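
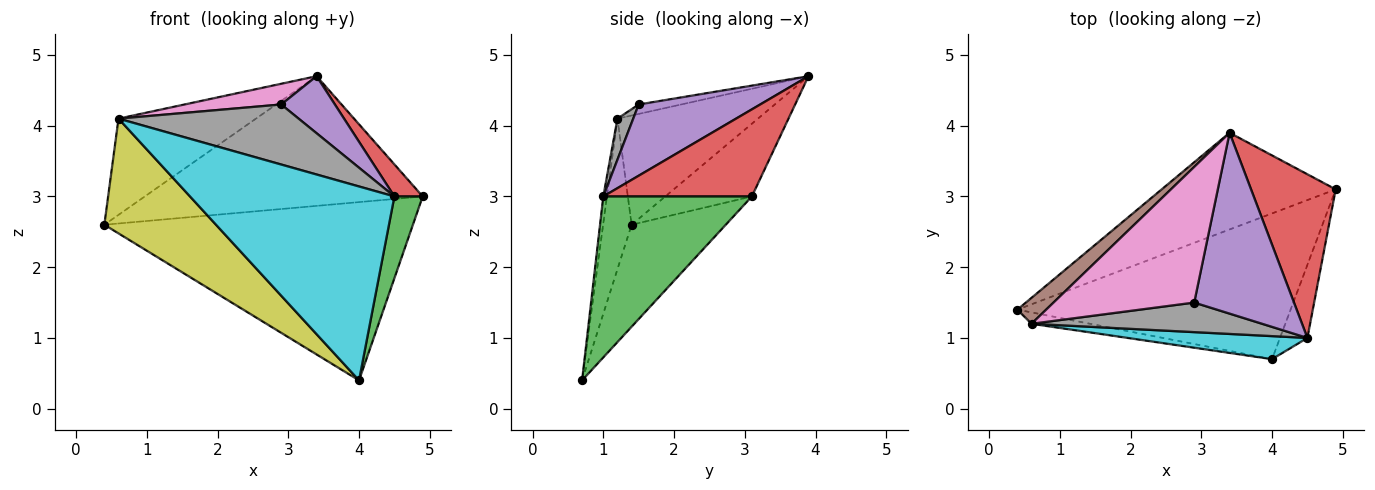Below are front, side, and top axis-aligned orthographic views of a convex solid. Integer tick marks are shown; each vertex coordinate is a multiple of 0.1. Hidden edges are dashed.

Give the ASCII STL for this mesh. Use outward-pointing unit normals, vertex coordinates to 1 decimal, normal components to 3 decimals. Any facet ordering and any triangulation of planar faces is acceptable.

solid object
 facet normal -0.230 0.753 -0.616
  outer loop
   vertex 4.0 0.7 0.4
   vertex 0.4 1.4 2.6
   vertex 4.9 3.1 3.0
  endloop
 endfacet
 facet normal -0.242 0.778 -0.580
  outer loop
   vertex 3.4 3.9 4.7
   vertex 4.9 3.1 3.0
   vertex 0.4 1.4 2.6
  endloop
 endfacet
 facet normal 0.969 -0.185 -0.165
  outer loop
   vertex 4.5 1.0 3.0
   vertex 4.0 0.7 0.4
   vertex 4.9 3.1 3.0
  endloop
 endfacet
 facet normal 0.710 -0.135 0.691
  outer loop
   vertex 4.5 1.0 3.0
   vertex 4.9 3.1 3.0
   vertex 3.4 3.9 4.7
  endloop
 endfacet
 facet normal 0.563 -0.249 0.788
  outer loop
   vertex 4.5 1.0 3.0
   vertex 3.4 3.9 4.7
   vertex 2.9 1.5 4.3
  endloop
 endfacet
 facet normal -0.702 0.687 0.185
  outer loop
   vertex 0.6 1.2 4.1
   vertex 3.4 3.9 4.7
   vertex 0.4 1.4 2.6
  endloop
 endfacet
 facet normal -0.066 -0.151 0.986
  outer loop
   vertex 0.6 1.2 4.1
   vertex 2.9 1.5 4.3
   vertex 3.4 3.9 4.7
  endloop
 endfacet
 facet normal 0.078 -0.894 0.440
  outer loop
   vertex 0.6 1.2 4.1
   vertex 4.5 1.0 3.0
   vertex 2.9 1.5 4.3
  endloop
 endfacet
 facet normal -0.246 -0.965 -0.096
  outer loop
   vertex 0.6 1.2 4.1
   vertex 0.4 1.4 2.6
   vertex 4.0 0.7 0.4
  endloop
 endfacet
 facet normal -0.018 -0.993 0.118
  outer loop
   vertex 0.6 1.2 4.1
   vertex 4.0 0.7 0.4
   vertex 4.5 1.0 3.0
  endloop
 endfacet
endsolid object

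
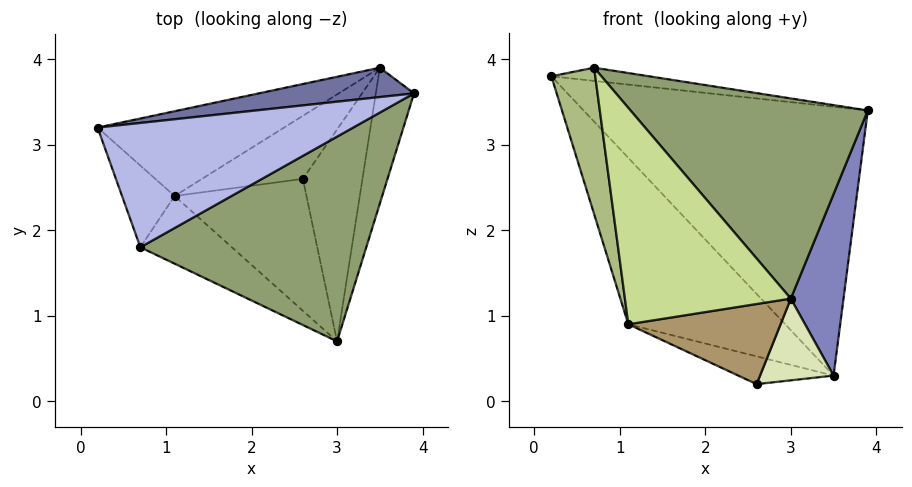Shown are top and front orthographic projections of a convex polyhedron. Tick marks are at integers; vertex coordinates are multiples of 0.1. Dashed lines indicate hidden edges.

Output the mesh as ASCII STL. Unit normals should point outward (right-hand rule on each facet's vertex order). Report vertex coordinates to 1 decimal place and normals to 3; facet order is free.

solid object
 facet normal -0.095 0.990 0.108
  outer loop
   vertex 3.5 3.9 0.3
   vertex 0.2 3.2 3.8
   vertex 3.9 3.6 3.4
  endloop
 endfacet
 facet normal 0.971 -0.192 -0.144
  outer loop
   vertex 3.5 3.9 0.3
   vertex 3.9 3.6 3.4
   vertex 3.0 0.7 1.2
  endloop
 endfacet
 facet normal -0.557 0.740 -0.377
  outer loop
   vertex 1.1 2.4 0.9
   vertex 0.2 3.2 3.8
   vertex 3.5 3.9 0.3
  endloop
 endfacet
 facet normal 0.096 0.105 0.990
  outer loop
   vertex 0.7 1.8 3.9
   vertex 3.9 3.6 3.4
   vertex 0.2 3.2 3.8
  endloop
 endfacet
 facet normal 0.451 -0.624 0.638
  outer loop
   vertex 0.7 1.8 3.9
   vertex 3.0 0.7 1.2
   vertex 3.9 3.6 3.4
  endloop
 endfacet
 facet normal -0.920 -0.342 -0.191
  outer loop
   vertex 0.7 1.8 3.9
   vertex 0.2 3.2 3.8
   vertex 1.1 2.4 0.9
  endloop
 endfacet
 facet normal -0.628 -0.743 -0.232
  outer loop
   vertex 0.7 1.8 3.9
   vertex 1.1 2.4 0.9
   vertex 3.0 0.7 1.2
  endloop
 endfacet
 facet normal 0.529 -0.305 -0.792
  outer loop
   vertex 2.6 2.6 0.2
   vertex 3.5 3.9 0.3
   vertex 3.0 0.7 1.2
  endloop
 endfacet
 facet normal -0.313 -0.493 -0.812
  outer loop
   vertex 2.6 2.6 0.2
   vertex 3.0 0.7 1.2
   vertex 1.1 2.4 0.9
  endloop
 endfacet
 facet normal -0.433 0.363 -0.825
  outer loop
   vertex 2.6 2.6 0.2
   vertex 1.1 2.4 0.9
   vertex 3.5 3.9 0.3
  endloop
 endfacet
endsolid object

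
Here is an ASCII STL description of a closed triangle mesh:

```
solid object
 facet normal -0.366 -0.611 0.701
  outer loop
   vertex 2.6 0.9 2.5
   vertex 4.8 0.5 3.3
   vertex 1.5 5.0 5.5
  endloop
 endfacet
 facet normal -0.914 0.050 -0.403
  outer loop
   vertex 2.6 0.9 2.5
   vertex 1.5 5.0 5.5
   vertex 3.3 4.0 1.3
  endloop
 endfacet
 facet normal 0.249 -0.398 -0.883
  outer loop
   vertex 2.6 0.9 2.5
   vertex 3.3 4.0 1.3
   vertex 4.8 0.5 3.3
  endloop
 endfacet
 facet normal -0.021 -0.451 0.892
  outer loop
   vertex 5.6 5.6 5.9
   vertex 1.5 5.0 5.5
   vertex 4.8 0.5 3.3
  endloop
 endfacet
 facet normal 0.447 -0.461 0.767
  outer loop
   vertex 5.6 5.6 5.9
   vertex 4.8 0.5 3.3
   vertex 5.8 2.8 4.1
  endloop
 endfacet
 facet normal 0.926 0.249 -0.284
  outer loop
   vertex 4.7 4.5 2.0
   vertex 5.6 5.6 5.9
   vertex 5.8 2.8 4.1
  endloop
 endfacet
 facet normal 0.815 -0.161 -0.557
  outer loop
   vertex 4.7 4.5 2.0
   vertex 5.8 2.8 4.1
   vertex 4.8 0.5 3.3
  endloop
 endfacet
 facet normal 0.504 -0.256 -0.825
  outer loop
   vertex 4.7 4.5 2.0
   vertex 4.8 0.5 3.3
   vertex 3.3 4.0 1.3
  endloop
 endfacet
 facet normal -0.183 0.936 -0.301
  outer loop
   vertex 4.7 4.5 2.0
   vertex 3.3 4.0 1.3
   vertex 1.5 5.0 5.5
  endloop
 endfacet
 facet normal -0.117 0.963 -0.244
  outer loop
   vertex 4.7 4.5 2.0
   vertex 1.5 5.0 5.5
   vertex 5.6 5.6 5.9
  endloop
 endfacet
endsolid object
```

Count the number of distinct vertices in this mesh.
7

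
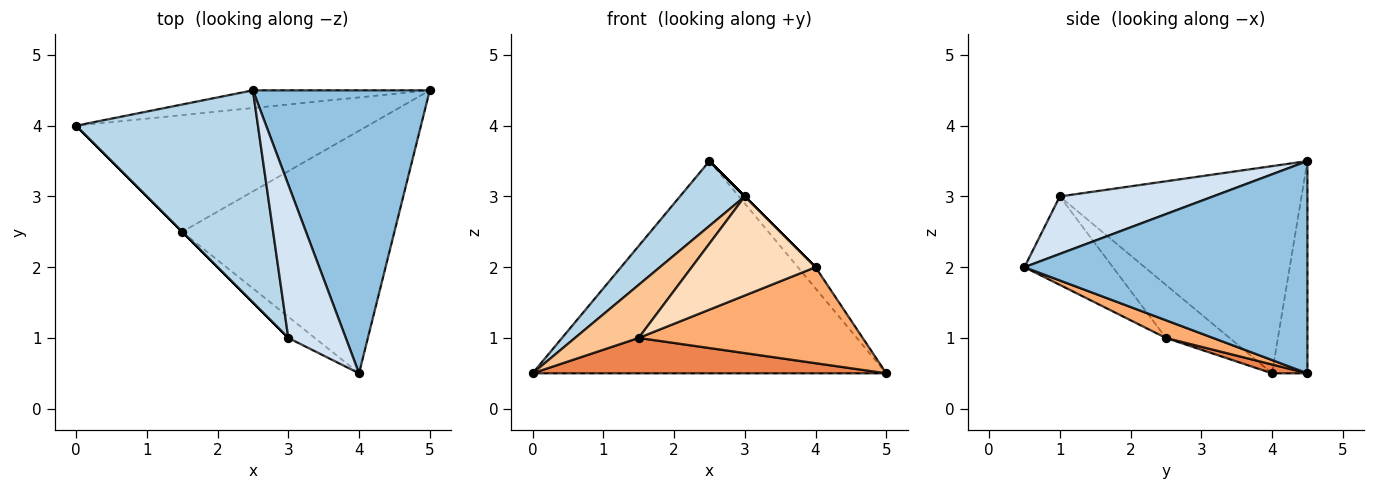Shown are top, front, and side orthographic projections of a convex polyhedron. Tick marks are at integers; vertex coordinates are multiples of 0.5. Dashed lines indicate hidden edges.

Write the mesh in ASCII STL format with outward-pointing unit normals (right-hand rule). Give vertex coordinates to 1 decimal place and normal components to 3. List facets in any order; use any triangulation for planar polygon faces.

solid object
 facet normal -0.099 0.992 -0.083
  outer loop
   vertex 2.5 4.5 3.5
   vertex 5.0 4.5 0.5
   vertex 0.0 4.0 0.5
  endloop
 endfacet
 facet normal 0.767 0.048 0.639
  outer loop
   vertex 2.5 4.5 3.5
   vertex 4.0 0.5 2.0
   vertex 5.0 4.5 0.5
  endloop
 endfacet
 facet normal -0.737 -0.198 0.647
  outer loop
   vertex 3.0 1.0 3.0
   vertex 2.5 4.5 3.5
   vertex 0.0 4.0 0.5
  endloop
 endfacet
 facet normal 0.707 0.000 0.707
  outer loop
   vertex 3.0 1.0 3.0
   vertex 4.0 0.5 2.0
   vertex 2.5 4.5 3.5
  endloop
 endfacet
 facet normal 0.029 -0.290 -0.957
  outer loop
   vertex 1.5 2.5 1.0
   vertex 0.0 4.0 0.5
   vertex 5.0 4.5 0.5
  endloop
 endfacet
 facet normal 0.077 -0.367 -0.927
  outer loop
   vertex 1.5 2.5 1.0
   vertex 5.0 4.5 0.5
   vertex 4.0 0.5 2.0
  endloop
 endfacet
 facet normal -0.707 -0.707 0.000
  outer loop
   vertex 1.5 2.5 1.0
   vertex 3.0 1.0 3.0
   vertex 0.0 4.0 0.5
  endloop
 endfacet
 facet normal -0.573 -0.802 -0.172
  outer loop
   vertex 1.5 2.5 1.0
   vertex 4.0 0.5 2.0
   vertex 3.0 1.0 3.0
  endloop
 endfacet
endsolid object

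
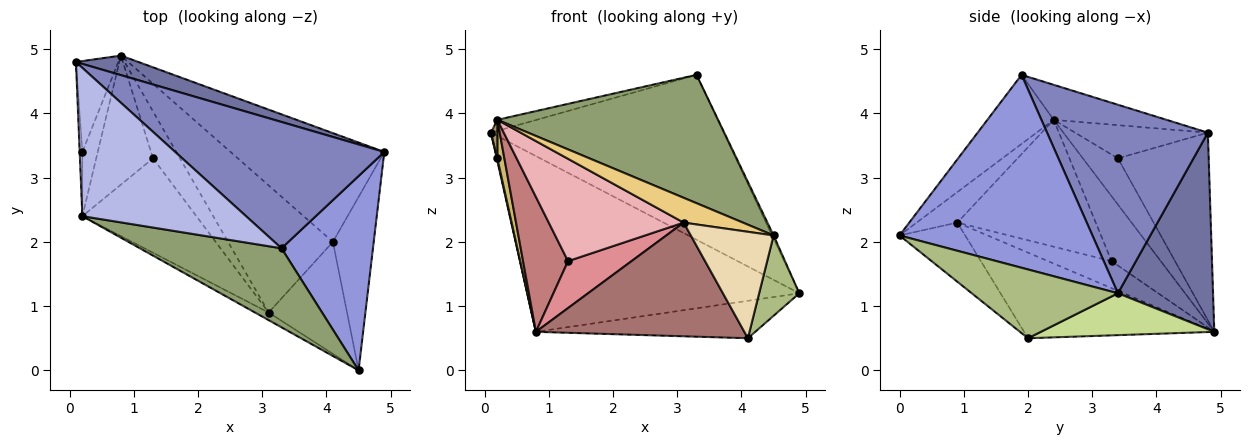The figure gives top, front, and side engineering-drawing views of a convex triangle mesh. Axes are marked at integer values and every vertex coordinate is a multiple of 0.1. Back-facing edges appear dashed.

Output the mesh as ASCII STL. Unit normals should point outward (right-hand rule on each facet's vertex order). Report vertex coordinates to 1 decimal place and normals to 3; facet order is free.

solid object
 facet normal 0.328 0.939 0.104
  outer loop
   vertex 0.8 4.9 0.6
   vertex 0.1 4.8 3.7
   vertex 4.9 3.4 1.2
  endloop
 endfacet
 facet normal 0.481 0.696 0.533
  outer loop
   vertex 3.3 1.9 4.6
   vertex 4.9 3.4 1.2
   vertex 0.1 4.8 3.7
  endloop
 endfacet
 facet normal 0.904 0.007 0.428
  outer loop
   vertex 3.3 1.9 4.6
   vertex 4.5 0.0 2.1
   vertex 4.9 3.4 1.2
  endloop
 endfacet
 facet normal -0.209 0.073 0.975
  outer loop
   vertex 0.2 2.4 3.9
   vertex 3.3 1.9 4.6
   vertex 0.1 4.8 3.7
  endloop
 endfacet
 facet normal -0.248 -0.825 0.508
  outer loop
   vertex 0.2 2.4 3.9
   vertex 4.5 0.0 2.1
   vertex 3.3 1.9 4.6
  endloop
 endfacet
 facet normal 0.837 -0.230 -0.497
  outer loop
   vertex 4.1 2.0 0.5
   vertex 4.9 3.4 1.2
   vertex 4.5 0.0 2.1
  endloop
 endfacet
 facet normal 0.249 0.315 -0.916
  outer loop
   vertex 4.1 2.0 0.5
   vertex 0.8 4.9 0.6
   vertex 4.9 3.4 1.2
  endloop
 endfacet
 facet normal -0.975 -0.007 -0.220
  outer loop
   vertex 0.2 3.4 3.3
   vertex 0.1 4.8 3.7
   vertex 0.8 4.9 0.6
  endloop
 endfacet
 facet normal -0.996 -0.048 -0.080
  outer loop
   vertex 0.2 3.4 3.3
   vertex 0.2 2.4 3.9
   vertex 0.1 4.8 3.7
  endloop
 endfacet
 facet normal -0.932 -0.186 -0.311
  outer loop
   vertex 0.2 3.4 3.3
   vertex 0.8 4.9 0.6
   vertex 0.2 2.4 3.9
  endloop
 endfacet
 facet normal -0.549 -0.799 -0.246
  outer loop
   vertex 3.1 0.9 2.3
   vertex 4.5 0.0 2.1
   vertex 0.2 2.4 3.9
  endloop
 endfacet
 facet normal -0.480 -0.605 -0.636
  outer loop
   vertex 3.1 0.9 2.3
   vertex 4.1 2.0 0.5
   vertex 4.5 0.0 2.1
  endloop
 endfacet
 facet normal -0.520 -0.570 -0.637
  outer loop
   vertex 3.1 0.9 2.3
   vertex 0.8 4.9 0.6
   vertex 4.1 2.0 0.5
  endloop
 endfacet
 facet normal -0.621 -0.567 -0.542
  outer loop
   vertex 1.3 3.3 1.7
   vertex 0.2 2.4 3.9
   vertex 0.8 4.9 0.6
  endloop
 endfacet
 facet normal -0.577 -0.577 -0.577
  outer loop
   vertex 1.3 3.3 1.7
   vertex 0.8 4.9 0.6
   vertex 3.1 0.9 2.3
  endloop
 endfacet
 facet normal -0.602 -0.587 -0.541
  outer loop
   vertex 1.3 3.3 1.7
   vertex 3.1 0.9 2.3
   vertex 0.2 2.4 3.9
  endloop
 endfacet
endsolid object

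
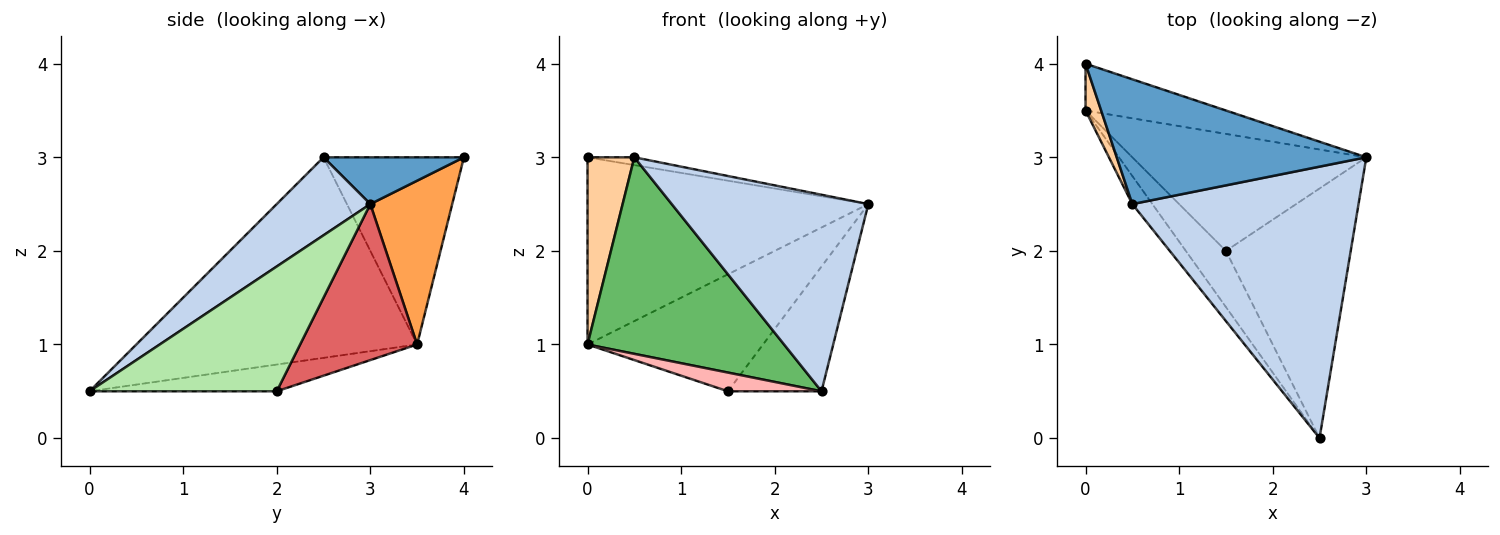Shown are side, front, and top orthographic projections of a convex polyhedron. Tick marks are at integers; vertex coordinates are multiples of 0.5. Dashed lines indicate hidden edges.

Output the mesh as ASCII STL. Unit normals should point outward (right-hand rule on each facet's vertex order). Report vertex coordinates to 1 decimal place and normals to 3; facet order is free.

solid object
 facet normal 0.184 0.061 0.981
  outer loop
   vertex 0.5 2.5 3.0
   vertex 3.0 3.0 2.5
   vertex 0.0 4.0 3.0
  endloop
 endfacet
 facet normal 0.269 -0.565 0.780
  outer loop
   vertex 0.5 2.5 3.0
   vertex 2.5 0.0 0.5
   vertex 3.0 3.0 2.5
  endloop
 endfacet
 facet normal 0.272 0.933 -0.233
  outer loop
   vertex 0.0 3.5 1.0
   vertex 0.0 4.0 3.0
   vertex 3.0 3.0 2.5
  endloop
 endfacet
 facet normal -0.946 -0.315 0.079
  outer loop
   vertex 0.0 3.5 1.0
   vertex 0.5 2.5 3.0
   vertex 0.0 4.0 3.0
  endloop
 endfacet
 facet normal -0.816 -0.572 -0.082
  outer loop
   vertex 0.0 3.5 1.0
   vertex 2.5 0.0 0.5
   vertex 0.5 2.5 3.0
  endloop
 endfacet
 facet normal 0.667 0.333 -0.667
  outer loop
   vertex 1.5 2.0 0.5
   vertex 3.0 3.0 2.5
   vertex 2.5 0.0 0.5
  endloop
 endfacet
 facet normal 0.426 0.640 -0.640
  outer loop
   vertex 1.5 2.0 0.5
   vertex 0.0 3.5 1.0
   vertex 3.0 3.0 2.5
  endloop
 endfacet
 facet normal -0.535 -0.267 -0.802
  outer loop
   vertex 1.5 2.0 0.5
   vertex 2.5 0.0 0.5
   vertex 0.0 3.5 1.0
  endloop
 endfacet
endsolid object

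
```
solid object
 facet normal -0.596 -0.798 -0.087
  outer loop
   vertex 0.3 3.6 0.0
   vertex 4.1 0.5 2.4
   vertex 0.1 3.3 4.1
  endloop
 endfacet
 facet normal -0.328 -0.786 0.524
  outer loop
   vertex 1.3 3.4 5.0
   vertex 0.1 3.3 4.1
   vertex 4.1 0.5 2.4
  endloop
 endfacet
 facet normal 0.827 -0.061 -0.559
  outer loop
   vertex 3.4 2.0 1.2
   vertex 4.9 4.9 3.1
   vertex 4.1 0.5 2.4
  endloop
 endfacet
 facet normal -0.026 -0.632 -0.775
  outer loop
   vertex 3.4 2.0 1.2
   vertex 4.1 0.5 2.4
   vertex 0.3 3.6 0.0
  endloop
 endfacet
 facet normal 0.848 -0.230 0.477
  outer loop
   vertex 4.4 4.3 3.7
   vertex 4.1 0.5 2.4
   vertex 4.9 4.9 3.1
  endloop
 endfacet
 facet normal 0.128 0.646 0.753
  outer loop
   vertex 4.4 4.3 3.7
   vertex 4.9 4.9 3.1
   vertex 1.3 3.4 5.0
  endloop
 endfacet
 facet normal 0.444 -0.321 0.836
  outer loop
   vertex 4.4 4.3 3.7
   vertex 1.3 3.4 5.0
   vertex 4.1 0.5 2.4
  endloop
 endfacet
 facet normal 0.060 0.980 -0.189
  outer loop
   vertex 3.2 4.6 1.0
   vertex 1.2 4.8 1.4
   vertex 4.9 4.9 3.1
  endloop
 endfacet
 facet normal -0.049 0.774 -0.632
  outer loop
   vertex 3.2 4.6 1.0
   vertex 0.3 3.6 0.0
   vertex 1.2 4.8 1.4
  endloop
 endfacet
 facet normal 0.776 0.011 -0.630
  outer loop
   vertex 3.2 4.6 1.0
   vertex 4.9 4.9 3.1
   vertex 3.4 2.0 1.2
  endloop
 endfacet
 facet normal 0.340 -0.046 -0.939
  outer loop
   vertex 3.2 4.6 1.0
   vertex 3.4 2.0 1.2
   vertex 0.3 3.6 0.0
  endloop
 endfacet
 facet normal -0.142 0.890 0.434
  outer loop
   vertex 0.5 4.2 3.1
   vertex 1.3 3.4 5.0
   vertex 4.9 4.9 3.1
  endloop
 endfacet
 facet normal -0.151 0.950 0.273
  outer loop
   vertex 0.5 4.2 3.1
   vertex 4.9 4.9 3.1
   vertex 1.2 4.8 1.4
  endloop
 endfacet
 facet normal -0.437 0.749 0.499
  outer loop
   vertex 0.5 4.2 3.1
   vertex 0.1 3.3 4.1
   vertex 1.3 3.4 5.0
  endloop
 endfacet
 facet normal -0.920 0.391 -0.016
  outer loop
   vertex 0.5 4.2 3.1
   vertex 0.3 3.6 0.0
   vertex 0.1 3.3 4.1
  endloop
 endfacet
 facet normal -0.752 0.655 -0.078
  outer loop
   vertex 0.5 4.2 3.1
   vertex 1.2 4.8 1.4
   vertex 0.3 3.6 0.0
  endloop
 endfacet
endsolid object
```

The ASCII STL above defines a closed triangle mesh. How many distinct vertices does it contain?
10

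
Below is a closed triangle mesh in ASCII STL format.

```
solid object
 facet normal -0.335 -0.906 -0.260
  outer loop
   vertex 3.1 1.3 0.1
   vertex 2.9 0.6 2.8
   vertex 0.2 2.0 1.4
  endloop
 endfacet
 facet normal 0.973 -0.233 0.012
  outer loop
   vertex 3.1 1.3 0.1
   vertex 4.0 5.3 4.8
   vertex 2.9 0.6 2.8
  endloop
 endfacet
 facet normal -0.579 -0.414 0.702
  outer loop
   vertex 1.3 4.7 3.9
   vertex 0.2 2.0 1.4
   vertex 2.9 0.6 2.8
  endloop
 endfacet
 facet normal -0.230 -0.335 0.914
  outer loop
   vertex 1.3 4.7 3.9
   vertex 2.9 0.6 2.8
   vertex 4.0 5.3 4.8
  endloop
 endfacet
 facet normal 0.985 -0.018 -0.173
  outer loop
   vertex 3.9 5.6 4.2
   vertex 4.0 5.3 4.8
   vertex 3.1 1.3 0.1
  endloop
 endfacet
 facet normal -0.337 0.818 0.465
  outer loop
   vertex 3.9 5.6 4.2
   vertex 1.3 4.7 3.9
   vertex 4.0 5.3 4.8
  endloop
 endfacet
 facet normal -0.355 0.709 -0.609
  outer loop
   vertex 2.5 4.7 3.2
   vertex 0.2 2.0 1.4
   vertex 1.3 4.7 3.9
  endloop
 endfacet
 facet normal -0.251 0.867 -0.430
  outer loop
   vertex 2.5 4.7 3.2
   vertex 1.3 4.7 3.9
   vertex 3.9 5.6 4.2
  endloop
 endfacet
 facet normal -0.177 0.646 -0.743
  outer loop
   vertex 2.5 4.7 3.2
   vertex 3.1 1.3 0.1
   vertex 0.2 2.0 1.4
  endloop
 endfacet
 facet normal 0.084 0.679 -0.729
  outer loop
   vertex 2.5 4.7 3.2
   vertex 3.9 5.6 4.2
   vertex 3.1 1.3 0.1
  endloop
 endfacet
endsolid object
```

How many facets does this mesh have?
10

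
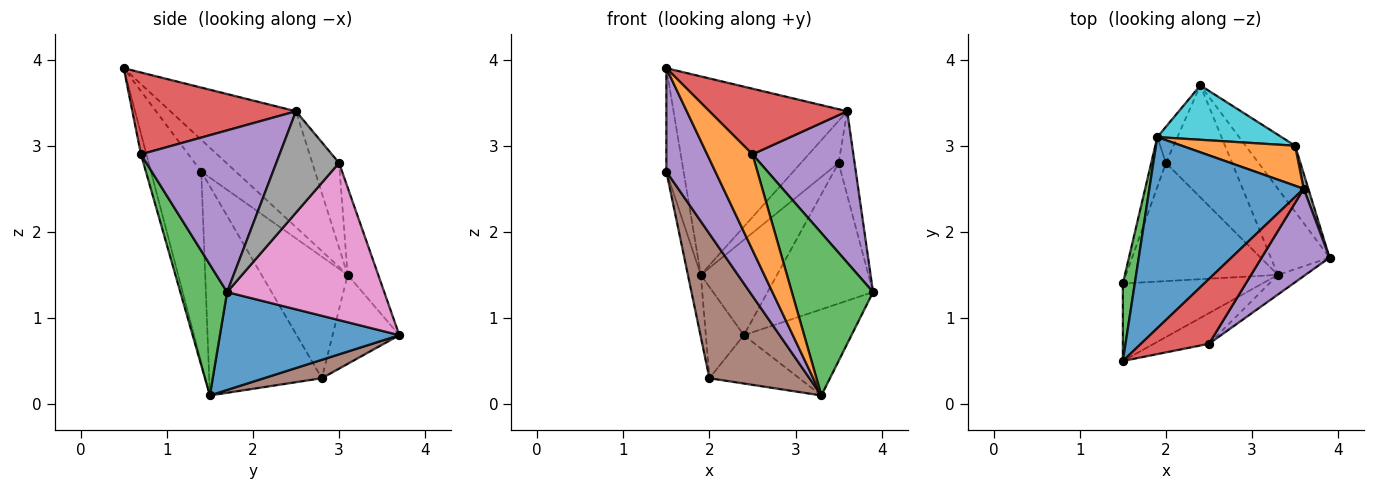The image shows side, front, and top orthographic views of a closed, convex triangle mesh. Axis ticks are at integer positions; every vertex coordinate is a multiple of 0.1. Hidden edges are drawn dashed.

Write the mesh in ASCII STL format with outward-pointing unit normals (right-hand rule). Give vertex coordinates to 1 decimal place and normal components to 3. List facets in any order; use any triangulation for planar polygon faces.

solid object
 facet normal 0.762 0.457 -0.457
  outer loop
   vertex 3.3 1.5 0.1
   vertex 2.4 3.7 0.8
   vertex 3.9 1.7 1.3
  endloop
 endfacet
 facet normal -0.114 -0.946 -0.303
  outer loop
   vertex 2.5 0.7 2.9
   vertex 1.5 0.5 3.9
   vertex 3.3 1.5 0.1
  endloop
 endfacet
 facet normal 0.496 -0.862 -0.104
  outer loop
   vertex 2.5 0.7 2.9
   vertex 3.3 1.5 0.1
   vertex 3.9 1.7 1.3
  endloop
 endfacet
 facet normal 0.645 -0.544 0.537
  outer loop
   vertex 2.5 0.7 2.9
   vertex 3.6 2.5 3.4
   vertex 1.5 0.5 3.9
  endloop
 endfacet
 facet normal 0.766 -0.557 0.322
  outer loop
   vertex 2.5 0.7 2.9
   vertex 3.9 1.7 1.3
   vertex 3.6 2.5 3.4
  endloop
 endfacet
 facet normal 0.247 0.384 -0.889
  outer loop
   vertex 2.0 2.8 0.3
   vertex 2.4 3.7 0.8
   vertex 3.3 1.5 0.1
  endloop
 endfacet
 facet normal 0.803 0.539 -0.253
  outer loop
   vertex 3.5 3.0 2.8
   vertex 3.9 1.7 1.3
   vertex 2.4 3.7 0.8
  endloop
 endfacet
 facet normal 0.968 0.247 0.044
  outer loop
   vertex 3.5 3.0 2.8
   vertex 3.6 2.5 3.4
   vertex 3.9 1.7 1.3
  endloop
 endfacet
 facet normal -0.853 0.486 -0.193
  outer loop
   vertex 1.9 3.1 1.5
   vertex 2.4 3.7 0.8
   vertex 2.0 2.8 0.3
  endloop
 endfacet
 facet normal -0.329 0.820 0.468
  outer loop
   vertex 1.9 3.1 1.5
   vertex 3.5 3.0 2.8
   vertex 2.4 3.7 0.8
  endloop
 endfacet
 facet normal -0.462 0.639 0.615
  outer loop
   vertex 1.9 3.1 1.5
   vertex 1.5 0.5 3.9
   vertex 3.6 2.5 3.4
  endloop
 endfacet
 facet normal -0.458 0.644 0.613
  outer loop
   vertex 1.9 3.1 1.5
   vertex 3.6 2.5 3.4
   vertex 3.5 3.0 2.8
  endloop
 endfacet
 facet normal -0.848 0.424 0.318
  outer loop
   vertex 1.5 1.4 2.7
   vertex 1.5 0.5 3.9
   vertex 1.9 3.1 1.5
  endloop
 endfacet
 facet normal -0.982 0.147 -0.119
  outer loop
   vertex 1.5 1.4 2.7
   vertex 1.9 3.1 1.5
   vertex 2.0 2.8 0.3
  endloop
 endfacet
 facet normal -0.635 -0.618 -0.463
  outer loop
   vertex 1.5 1.4 2.7
   vertex 3.3 1.5 0.1
   vertex 1.5 0.5 3.9
  endloop
 endfacet
 facet normal -0.657 -0.584 -0.477
  outer loop
   vertex 1.5 1.4 2.7
   vertex 2.0 2.8 0.3
   vertex 3.3 1.5 0.1
  endloop
 endfacet
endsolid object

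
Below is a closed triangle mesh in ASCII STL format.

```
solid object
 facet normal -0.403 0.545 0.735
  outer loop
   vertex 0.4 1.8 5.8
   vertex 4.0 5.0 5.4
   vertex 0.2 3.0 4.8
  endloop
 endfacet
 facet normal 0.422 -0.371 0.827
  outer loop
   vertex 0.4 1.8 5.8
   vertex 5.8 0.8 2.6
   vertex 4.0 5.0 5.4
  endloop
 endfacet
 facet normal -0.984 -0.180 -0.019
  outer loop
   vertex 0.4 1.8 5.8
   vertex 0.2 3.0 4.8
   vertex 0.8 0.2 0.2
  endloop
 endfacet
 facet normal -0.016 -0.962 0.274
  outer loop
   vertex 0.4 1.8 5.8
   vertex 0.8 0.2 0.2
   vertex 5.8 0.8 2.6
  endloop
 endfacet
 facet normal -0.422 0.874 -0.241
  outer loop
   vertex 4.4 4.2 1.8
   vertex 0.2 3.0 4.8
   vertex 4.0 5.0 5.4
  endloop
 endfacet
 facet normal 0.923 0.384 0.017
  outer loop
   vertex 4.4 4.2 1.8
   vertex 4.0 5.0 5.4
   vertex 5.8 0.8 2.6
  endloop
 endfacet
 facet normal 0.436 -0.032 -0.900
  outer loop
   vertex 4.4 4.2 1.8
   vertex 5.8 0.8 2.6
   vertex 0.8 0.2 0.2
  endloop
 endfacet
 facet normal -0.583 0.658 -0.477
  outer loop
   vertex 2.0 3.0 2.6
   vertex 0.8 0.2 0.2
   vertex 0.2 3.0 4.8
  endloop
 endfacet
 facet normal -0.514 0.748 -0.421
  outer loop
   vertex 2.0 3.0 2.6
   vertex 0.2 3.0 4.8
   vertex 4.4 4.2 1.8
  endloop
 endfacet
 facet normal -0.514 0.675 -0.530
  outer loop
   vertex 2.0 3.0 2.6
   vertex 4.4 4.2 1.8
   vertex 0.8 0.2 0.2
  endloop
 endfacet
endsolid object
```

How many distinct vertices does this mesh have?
7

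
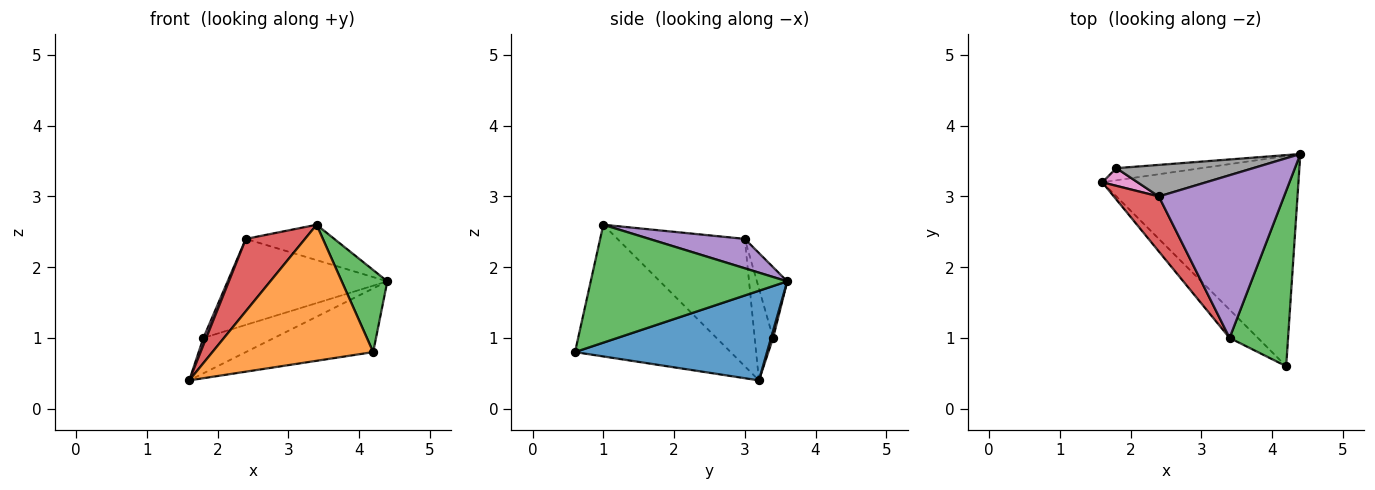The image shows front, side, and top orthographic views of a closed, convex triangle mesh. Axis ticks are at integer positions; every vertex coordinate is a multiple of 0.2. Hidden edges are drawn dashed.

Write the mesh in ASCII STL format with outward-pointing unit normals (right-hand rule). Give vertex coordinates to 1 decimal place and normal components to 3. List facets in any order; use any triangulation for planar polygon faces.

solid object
 facet normal 0.401 0.266 -0.877
  outer loop
   vertex 4.2 0.6 0.8
   vertex 1.6 3.2 0.4
   vertex 4.4 3.6 1.8
  endloop
 endfacet
 facet normal -0.688 -0.711 -0.148
  outer loop
   vertex 3.4 1.0 2.6
   vertex 1.6 3.2 0.4
   vertex 4.2 0.6 0.8
  endloop
 endfacet
 facet normal 0.877 -0.203 0.435
  outer loop
   vertex 3.4 1.0 2.6
   vertex 4.2 0.6 0.8
   vertex 4.4 3.6 1.8
  endloop
 endfacet
 facet normal -0.864 -0.401 0.305
  outer loop
   vertex 2.4 3.0 2.4
   vertex 1.6 3.2 0.4
   vertex 3.4 1.0 2.6
  endloop
 endfacet
 facet normal 0.224 0.207 0.952
  outer loop
   vertex 2.4 3.0 2.4
   vertex 3.4 1.0 2.6
   vertex 4.4 3.6 1.8
  endloop
 endfacet
 facet normal 0.027 0.946 -0.324
  outer loop
   vertex 1.8 3.4 1.0
   vertex 4.4 3.6 1.8
   vertex 1.6 3.2 0.4
  endloop
 endfacet
 facet normal -0.924 -0.142 0.355
  outer loop
   vertex 1.8 3.4 1.0
   vertex 1.6 3.2 0.4
   vertex 2.4 3.0 2.4
  endloop
 endfacet
 facet normal -0.175 0.924 0.339
  outer loop
   vertex 1.8 3.4 1.0
   vertex 2.4 3.0 2.4
   vertex 4.4 3.6 1.8
  endloop
 endfacet
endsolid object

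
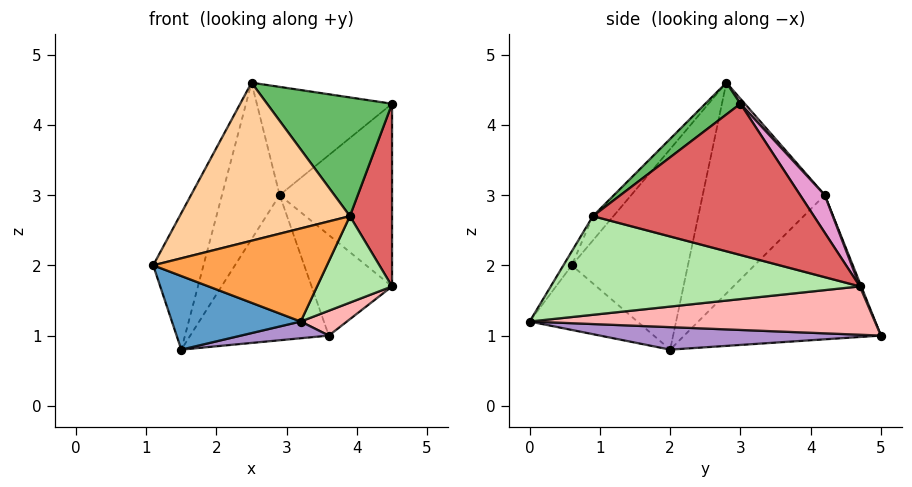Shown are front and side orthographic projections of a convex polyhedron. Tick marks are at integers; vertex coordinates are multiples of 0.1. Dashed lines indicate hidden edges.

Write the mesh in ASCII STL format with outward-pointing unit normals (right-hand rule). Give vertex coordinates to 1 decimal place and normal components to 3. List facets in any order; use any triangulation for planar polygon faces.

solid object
 facet normal -0.430 -0.514 -0.743
  outer loop
   vertex 1.5 2.0 0.8
   vertex 3.2 0.0 1.2
   vertex 1.1 0.6 2.0
  endloop
 endfacet
 facet normal -0.906 0.393 0.156
  outer loop
   vertex 1.5 2.0 0.8
   vertex 1.1 0.6 2.0
   vertex 2.5 2.8 4.6
  endloop
 endfacet
 facet normal -0.041 -0.848 0.528
  outer loop
   vertex 3.9 0.9 2.7
   vertex 1.1 0.6 2.0
   vertex 3.2 0.0 1.2
  endloop
 endfacet
 facet normal -0.089 -0.736 0.671
  outer loop
   vertex 3.9 0.9 2.7
   vertex 2.5 2.8 4.6
   vertex 1.1 0.6 2.0
  endloop
 endfacet
 facet normal 0.176 -0.628 0.758
  outer loop
   vertex 3.9 0.9 2.7
   vertex 4.5 3.0 4.3
   vertex 2.5 2.8 4.6
  endloop
 endfacet
 facet normal 0.928 -0.225 -0.298
  outer loop
   vertex 3.9 0.9 2.7
   vertex 3.2 0.0 1.2
   vertex 4.5 4.7 1.7
  endloop
 endfacet
 facet normal 0.975 -0.186 -0.122
  outer loop
   vertex 3.9 0.9 2.7
   vertex 4.5 4.7 1.7
   vertex 4.5 3.0 4.3
  endloop
 endfacet
 facet normal 0.595 -0.080 -0.800
  outer loop
   vertex 3.6 5.0 1.0
   vertex 4.5 4.7 1.7
   vertex 3.2 0.0 1.2
  endloop
 endfacet
 facet normal 0.169 -0.053 -0.984
  outer loop
   vertex 3.6 5.0 1.0
   vertex 3.2 0.0 1.2
   vertex 1.5 2.0 0.8
  endloop
 endfacet
 facet normal -0.894 0.423 0.146
  outer loop
   vertex 2.9 4.2 3.0
   vertex 1.5 2.0 0.8
   vertex 2.5 2.8 4.6
  endloop
 endfacet
 facet normal -0.816 0.575 -0.056
  outer loop
   vertex 2.9 4.2 3.0
   vertex 3.6 5.0 1.0
   vertex 1.5 2.0 0.8
  endloop
 endfacet
 facet normal 0.016 0.926 0.376
  outer loop
   vertex 2.9 4.2 3.0
   vertex 4.5 4.7 1.7
   vertex 3.6 5.0 1.0
  endloop
 endfacet
 facet normal 0.180 0.823 0.538
  outer loop
   vertex 2.9 4.2 3.0
   vertex 4.5 3.0 4.3
   vertex 4.5 4.7 1.7
  endloop
 endfacet
 facet normal 0.024 0.749 0.662
  outer loop
   vertex 2.9 4.2 3.0
   vertex 2.5 2.8 4.6
   vertex 4.5 3.0 4.3
  endloop
 endfacet
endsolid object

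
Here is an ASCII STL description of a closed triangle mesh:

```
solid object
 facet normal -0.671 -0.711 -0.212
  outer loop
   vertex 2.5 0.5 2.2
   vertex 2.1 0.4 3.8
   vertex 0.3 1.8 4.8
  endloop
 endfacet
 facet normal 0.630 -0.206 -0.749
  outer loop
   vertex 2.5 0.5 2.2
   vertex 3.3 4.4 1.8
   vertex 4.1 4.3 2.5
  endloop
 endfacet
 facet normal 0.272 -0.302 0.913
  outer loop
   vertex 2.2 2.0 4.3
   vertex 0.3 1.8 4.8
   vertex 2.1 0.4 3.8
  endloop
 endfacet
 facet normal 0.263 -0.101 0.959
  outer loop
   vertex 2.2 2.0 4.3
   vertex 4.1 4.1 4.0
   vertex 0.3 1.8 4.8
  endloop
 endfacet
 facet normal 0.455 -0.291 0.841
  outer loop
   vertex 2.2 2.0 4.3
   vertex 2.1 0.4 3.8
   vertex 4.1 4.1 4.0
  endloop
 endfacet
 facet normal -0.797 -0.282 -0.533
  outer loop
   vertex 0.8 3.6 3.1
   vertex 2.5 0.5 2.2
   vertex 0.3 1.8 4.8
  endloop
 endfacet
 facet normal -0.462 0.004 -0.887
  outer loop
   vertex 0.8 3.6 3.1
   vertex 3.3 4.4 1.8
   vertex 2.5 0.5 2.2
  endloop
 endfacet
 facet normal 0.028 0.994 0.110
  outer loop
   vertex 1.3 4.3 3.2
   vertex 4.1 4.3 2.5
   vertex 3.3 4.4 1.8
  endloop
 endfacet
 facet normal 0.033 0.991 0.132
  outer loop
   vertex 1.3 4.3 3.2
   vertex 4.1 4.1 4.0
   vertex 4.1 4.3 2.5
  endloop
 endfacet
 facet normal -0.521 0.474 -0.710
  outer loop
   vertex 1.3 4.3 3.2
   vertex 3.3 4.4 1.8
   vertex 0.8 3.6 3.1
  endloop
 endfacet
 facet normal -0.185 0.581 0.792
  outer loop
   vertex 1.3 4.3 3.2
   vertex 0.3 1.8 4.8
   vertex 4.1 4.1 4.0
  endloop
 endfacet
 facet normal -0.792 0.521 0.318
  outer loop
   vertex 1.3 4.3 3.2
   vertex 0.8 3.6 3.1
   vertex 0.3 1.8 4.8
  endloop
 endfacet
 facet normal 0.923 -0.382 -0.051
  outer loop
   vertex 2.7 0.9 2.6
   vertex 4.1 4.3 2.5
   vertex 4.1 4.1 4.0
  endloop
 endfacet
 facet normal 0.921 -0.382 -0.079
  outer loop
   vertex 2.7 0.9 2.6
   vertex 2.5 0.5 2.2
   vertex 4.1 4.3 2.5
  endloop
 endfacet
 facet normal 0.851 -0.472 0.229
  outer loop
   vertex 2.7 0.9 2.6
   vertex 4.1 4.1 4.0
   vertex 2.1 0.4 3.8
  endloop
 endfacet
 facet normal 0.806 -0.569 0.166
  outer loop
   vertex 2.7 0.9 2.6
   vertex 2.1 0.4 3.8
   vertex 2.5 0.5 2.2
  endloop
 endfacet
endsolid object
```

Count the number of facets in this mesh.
16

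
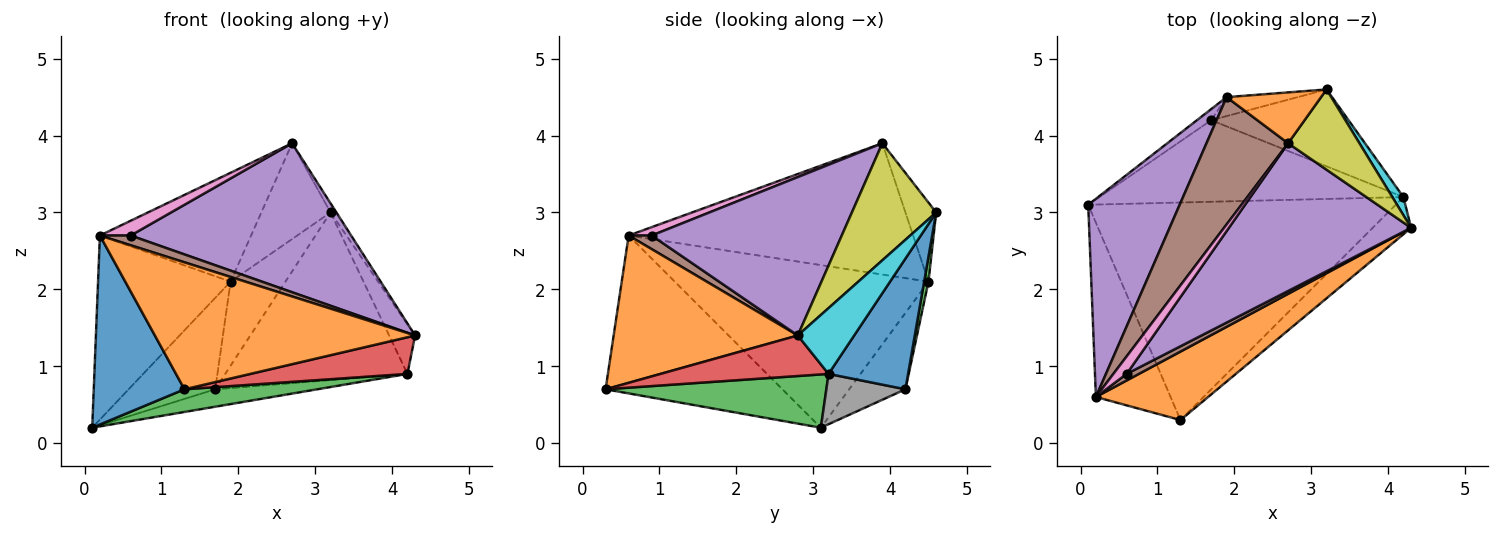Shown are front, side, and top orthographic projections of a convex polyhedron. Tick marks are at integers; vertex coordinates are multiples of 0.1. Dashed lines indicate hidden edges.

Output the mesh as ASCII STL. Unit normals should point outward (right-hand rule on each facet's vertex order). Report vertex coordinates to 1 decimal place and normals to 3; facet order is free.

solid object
 facet normal -0.820 -0.421 -0.388
  outer loop
   vertex 0.2 0.6 2.7
   vertex 0.1 3.1 0.2
   vertex 1.3 0.3 0.7
  endloop
 endfacet
 facet normal 0.529 -0.747 0.403
  outer loop
   vertex 0.2 0.6 2.7
   vertex 1.3 0.3 0.7
   vertex 4.3 2.8 1.4
  endloop
 endfacet
 facet normal 0.170 -0.102 -0.980
  outer loop
   vertex 4.2 3.2 0.9
   vertex 1.3 0.3 0.7
   vertex 0.1 3.1 0.2
  endloop
 endfacet
 facet normal 0.601 -0.561 -0.569
  outer loop
   vertex 4.2 3.2 0.9
   vertex 4.3 2.8 1.4
   vertex 1.3 0.3 0.7
  endloop
 endfacet
 facet normal 0.522 -0.606 0.601
  outer loop
   vertex 0.6 0.9 2.7
   vertex 4.3 2.8 1.4
   vertex 2.7 3.9 3.9
  endloop
 endfacet
 facet normal 0.528 -0.704 0.474
  outer loop
   vertex 0.6 0.9 2.7
   vertex 0.2 0.6 2.7
   vertex 4.3 2.8 1.4
  endloop
 endfacet
 facet normal 0.435 -0.580 0.689
  outer loop
   vertex 0.6 0.9 2.7
   vertex 2.7 3.9 3.9
   vertex 0.2 0.6 2.7
  endloop
 endfacet
 facet normal 0.160 0.206 -0.965
  outer loop
   vertex 1.7 4.2 0.7
   vertex 4.2 3.2 0.9
   vertex 0.1 3.1 0.2
  endloop
 endfacet
 facet normal 0.852 0.059 0.520
  outer loop
   vertex 3.2 4.6 3.0
   vertex 2.7 3.9 3.9
   vertex 4.3 2.8 1.4
  endloop
 endfacet
 facet normal 0.898 0.414 0.152
  outer loop
   vertex 3.2 4.6 3.0
   vertex 4.3 2.8 1.4
   vertex 4.2 3.2 0.9
  endloop
 endfacet
 facet normal 0.369 0.845 -0.388
  outer loop
   vertex 3.2 4.6 3.0
   vertex 4.2 3.2 0.9
   vertex 1.7 4.2 0.7
  endloop
 endfacet
 facet normal -0.365 0.822 0.436
  outer loop
   vertex 1.9 4.5 2.1
   vertex 2.7 3.9 3.9
   vertex 3.2 4.6 3.0
  endloop
 endfacet
 facet normal 0.077 0.973 -0.219
  outer loop
   vertex 1.9 4.5 2.1
   vertex 3.2 4.6 3.0
   vertex 1.7 4.2 0.7
  endloop
 endfacet
 facet normal -0.542 0.834 -0.101
  outer loop
   vertex 1.9 4.5 2.1
   vertex 1.7 4.2 0.7
   vertex 0.1 3.1 0.2
  endloop
 endfacet
 facet normal -0.793 0.414 0.446
  outer loop
   vertex 1.9 4.5 2.1
   vertex 0.1 3.1 0.2
   vertex 0.2 0.6 2.7
  endloop
 endfacet
 facet normal -0.774 0.411 0.481
  outer loop
   vertex 1.9 4.5 2.1
   vertex 0.2 0.6 2.7
   vertex 2.7 3.9 3.9
  endloop
 endfacet
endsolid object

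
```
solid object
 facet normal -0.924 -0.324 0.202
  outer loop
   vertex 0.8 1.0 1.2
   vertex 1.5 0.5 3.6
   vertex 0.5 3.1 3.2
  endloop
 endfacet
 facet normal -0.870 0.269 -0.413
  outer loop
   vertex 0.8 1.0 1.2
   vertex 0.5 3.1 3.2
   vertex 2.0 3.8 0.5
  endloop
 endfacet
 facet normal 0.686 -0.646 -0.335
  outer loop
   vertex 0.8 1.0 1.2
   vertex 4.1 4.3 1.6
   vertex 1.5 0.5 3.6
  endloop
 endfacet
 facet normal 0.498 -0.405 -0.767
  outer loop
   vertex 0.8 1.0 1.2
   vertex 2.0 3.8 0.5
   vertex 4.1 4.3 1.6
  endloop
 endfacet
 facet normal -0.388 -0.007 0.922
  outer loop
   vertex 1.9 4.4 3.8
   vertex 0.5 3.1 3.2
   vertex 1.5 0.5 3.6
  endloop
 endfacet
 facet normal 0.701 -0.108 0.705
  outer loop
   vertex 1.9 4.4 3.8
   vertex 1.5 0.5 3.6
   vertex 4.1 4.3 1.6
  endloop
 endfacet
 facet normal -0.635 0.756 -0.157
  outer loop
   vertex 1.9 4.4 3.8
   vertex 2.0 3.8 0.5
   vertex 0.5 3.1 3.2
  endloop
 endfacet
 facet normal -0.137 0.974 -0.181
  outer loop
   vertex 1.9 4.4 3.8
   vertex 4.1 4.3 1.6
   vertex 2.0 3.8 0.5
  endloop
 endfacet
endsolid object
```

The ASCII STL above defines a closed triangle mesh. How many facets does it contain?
8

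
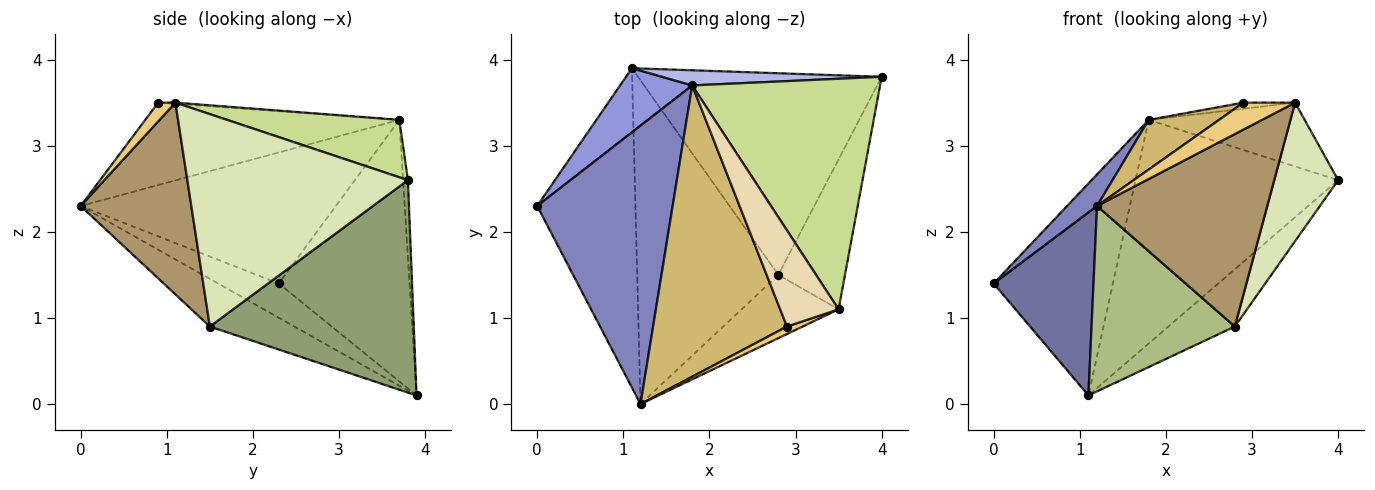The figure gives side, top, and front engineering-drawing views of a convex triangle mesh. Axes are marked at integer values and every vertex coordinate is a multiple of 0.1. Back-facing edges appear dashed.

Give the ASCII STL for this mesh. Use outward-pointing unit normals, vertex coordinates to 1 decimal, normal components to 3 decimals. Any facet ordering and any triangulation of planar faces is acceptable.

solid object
 facet normal -0.289 -0.476 -0.831
  outer loop
   vertex 1.1 3.9 0.1
   vertex 1.2 0.0 2.3
   vertex 0.0 2.3 1.4
  endloop
 endfacet
 facet normal -0.693 -0.081 0.716
  outer loop
   vertex 1.8 3.7 3.3
   vertex 0.0 2.3 1.4
   vertex 1.2 0.0 2.3
  endloop
 endfacet
 facet normal -0.724 0.660 0.200
  outer loop
   vertex 1.8 3.7 3.3
   vertex 1.1 3.9 0.1
   vertex 0.0 2.3 1.4
  endloop
 endfacet
 facet normal -0.024 0.997 0.068
  outer loop
   vertex 1.8 3.7 3.3
   vertex 4.0 3.8 2.6
   vertex 1.1 3.9 0.1
  endloop
 endfacet
 facet normal 0.643 0.209 -0.737
  outer loop
   vertex 2.8 1.5 0.9
   vertex 1.1 3.9 0.1
   vertex 4.0 3.8 2.6
  endloop
 endfacet
 facet normal -0.281 -0.477 -0.833
  outer loop
   vertex 2.8 1.5 0.9
   vertex 1.2 0.0 2.3
   vertex 1.1 3.9 0.1
  endloop
 endfacet
 facet normal 0.283 0.256 0.925
  outer loop
   vertex 3.5 1.1 3.5
   vertex 4.0 3.8 2.6
   vertex 1.8 3.7 3.3
  endloop
 endfacet
 facet normal 0.920 -0.266 -0.289
  outer loop
   vertex 3.5 1.1 3.5
   vertex 2.8 1.5 0.9
   vertex 4.0 3.8 2.6
  endloop
 endfacet
 facet normal 0.525 -0.808 -0.266
  outer loop
   vertex 3.5 1.1 3.5
   vertex 1.2 0.0 2.3
   vertex 2.8 1.5 0.9
  endloop
 endfacet
 facet normal -0.519 -0.144 0.843
  outer loop
   vertex 2.9 0.9 3.5
   vertex 1.8 3.7 3.3
   vertex 1.2 0.0 2.3
  endloop
 endfacet
 facet normal 0.306 -0.917 0.255
  outer loop
   vertex 2.9 0.9 3.5
   vertex 1.2 0.0 2.3
   vertex 3.5 1.1 3.5
  endloop
 endfacet
 facet normal -0.021 0.063 0.998
  outer loop
   vertex 2.9 0.9 3.5
   vertex 3.5 1.1 3.5
   vertex 1.8 3.7 3.3
  endloop
 endfacet
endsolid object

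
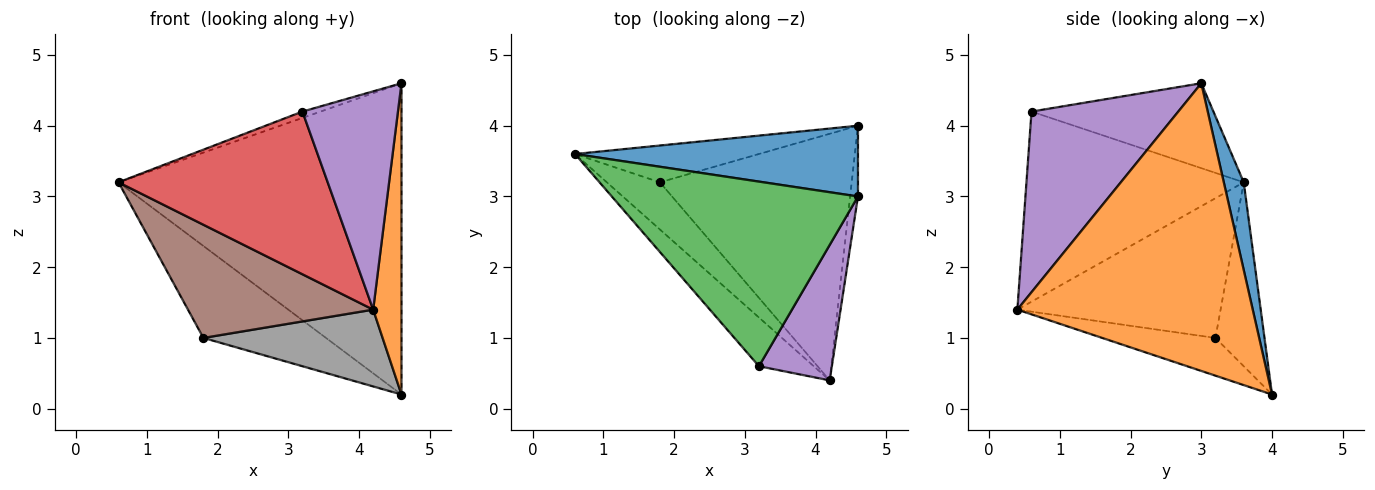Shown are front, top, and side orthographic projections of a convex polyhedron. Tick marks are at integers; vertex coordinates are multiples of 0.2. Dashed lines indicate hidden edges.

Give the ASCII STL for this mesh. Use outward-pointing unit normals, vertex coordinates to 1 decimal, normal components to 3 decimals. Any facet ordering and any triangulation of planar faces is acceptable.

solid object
 facet normal 0.069 0.973 0.221
  outer loop
   vertex 4.6 4.0 0.2
   vertex 0.6 3.6 3.2
   vertex 4.6 3.0 4.6
  endloop
 endfacet
 facet normal 0.992 -0.119 -0.027
  outer loop
   vertex 4.6 4.0 0.2
   vertex 4.6 3.0 4.6
   vertex 4.2 0.4 1.4
  endloop
 endfacet
 facet normal -0.326 0.033 0.945
  outer loop
   vertex 3.2 0.6 4.2
   vertex 4.6 3.0 4.6
   vertex 0.6 3.6 3.2
  endloop
 endfacet
 facet normal -0.705 -0.679 -0.203
  outer loop
   vertex 3.2 0.6 4.2
   vertex 0.6 3.6 3.2
   vertex 4.2 0.4 1.4
  endloop
 endfacet
 facet normal 0.794 -0.517 0.320
  outer loop
   vertex 3.2 0.6 4.2
   vertex 4.2 0.4 1.4
   vertex 4.6 3.0 4.6
  endloop
 endfacet
 facet normal -0.712 -0.649 -0.270
  outer loop
   vertex 1.8 3.2 1.0
   vertex 4.2 0.4 1.4
   vertex 0.6 3.6 3.2
  endloop
 endfacet
 facet normal -0.348 0.870 -0.348
  outer loop
   vertex 1.8 3.2 1.0
   vertex 0.6 3.6 3.2
   vertex 4.6 4.0 0.2
  endloop
 endfacet
 facet normal -0.185 -0.292 -0.938
  outer loop
   vertex 1.8 3.2 1.0
   vertex 4.6 4.0 0.2
   vertex 4.2 0.4 1.4
  endloop
 endfacet
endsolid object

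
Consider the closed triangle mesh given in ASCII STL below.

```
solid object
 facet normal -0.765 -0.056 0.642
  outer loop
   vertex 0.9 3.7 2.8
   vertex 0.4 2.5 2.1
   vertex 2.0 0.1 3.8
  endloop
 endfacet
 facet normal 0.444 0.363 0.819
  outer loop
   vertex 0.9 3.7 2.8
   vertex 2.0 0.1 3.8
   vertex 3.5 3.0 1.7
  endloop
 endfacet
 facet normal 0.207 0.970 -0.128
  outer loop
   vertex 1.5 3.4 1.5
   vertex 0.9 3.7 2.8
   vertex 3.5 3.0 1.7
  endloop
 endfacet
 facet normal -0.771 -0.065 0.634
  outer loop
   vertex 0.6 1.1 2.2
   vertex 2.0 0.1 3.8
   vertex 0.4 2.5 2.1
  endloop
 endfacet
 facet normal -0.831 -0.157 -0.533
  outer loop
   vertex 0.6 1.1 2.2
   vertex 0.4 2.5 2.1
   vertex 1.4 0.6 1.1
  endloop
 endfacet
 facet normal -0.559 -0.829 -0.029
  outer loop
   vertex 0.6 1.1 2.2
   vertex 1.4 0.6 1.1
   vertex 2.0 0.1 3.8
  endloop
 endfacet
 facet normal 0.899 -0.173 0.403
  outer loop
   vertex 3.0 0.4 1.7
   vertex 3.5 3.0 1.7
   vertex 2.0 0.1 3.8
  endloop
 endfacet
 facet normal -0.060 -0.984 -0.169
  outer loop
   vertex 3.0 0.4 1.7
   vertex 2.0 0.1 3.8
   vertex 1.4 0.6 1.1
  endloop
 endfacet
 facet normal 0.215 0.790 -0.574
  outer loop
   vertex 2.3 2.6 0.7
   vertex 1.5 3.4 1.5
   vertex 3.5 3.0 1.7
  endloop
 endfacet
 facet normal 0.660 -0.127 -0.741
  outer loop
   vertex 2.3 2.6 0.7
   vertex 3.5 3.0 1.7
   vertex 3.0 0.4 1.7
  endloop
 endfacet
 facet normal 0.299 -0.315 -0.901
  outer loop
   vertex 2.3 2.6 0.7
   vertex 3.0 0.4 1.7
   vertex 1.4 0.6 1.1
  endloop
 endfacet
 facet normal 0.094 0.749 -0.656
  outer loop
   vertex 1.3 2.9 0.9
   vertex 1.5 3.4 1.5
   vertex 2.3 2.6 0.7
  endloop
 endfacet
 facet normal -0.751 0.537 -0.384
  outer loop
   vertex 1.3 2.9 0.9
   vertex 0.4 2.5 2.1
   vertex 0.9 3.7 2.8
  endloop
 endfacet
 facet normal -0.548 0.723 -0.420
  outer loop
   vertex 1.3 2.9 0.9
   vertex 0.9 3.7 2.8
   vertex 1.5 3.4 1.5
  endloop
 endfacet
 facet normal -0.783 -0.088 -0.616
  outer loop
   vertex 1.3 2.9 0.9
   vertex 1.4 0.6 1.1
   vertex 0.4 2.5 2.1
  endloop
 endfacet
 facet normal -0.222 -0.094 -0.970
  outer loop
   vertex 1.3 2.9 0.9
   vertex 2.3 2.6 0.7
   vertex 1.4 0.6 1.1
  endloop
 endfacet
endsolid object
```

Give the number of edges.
24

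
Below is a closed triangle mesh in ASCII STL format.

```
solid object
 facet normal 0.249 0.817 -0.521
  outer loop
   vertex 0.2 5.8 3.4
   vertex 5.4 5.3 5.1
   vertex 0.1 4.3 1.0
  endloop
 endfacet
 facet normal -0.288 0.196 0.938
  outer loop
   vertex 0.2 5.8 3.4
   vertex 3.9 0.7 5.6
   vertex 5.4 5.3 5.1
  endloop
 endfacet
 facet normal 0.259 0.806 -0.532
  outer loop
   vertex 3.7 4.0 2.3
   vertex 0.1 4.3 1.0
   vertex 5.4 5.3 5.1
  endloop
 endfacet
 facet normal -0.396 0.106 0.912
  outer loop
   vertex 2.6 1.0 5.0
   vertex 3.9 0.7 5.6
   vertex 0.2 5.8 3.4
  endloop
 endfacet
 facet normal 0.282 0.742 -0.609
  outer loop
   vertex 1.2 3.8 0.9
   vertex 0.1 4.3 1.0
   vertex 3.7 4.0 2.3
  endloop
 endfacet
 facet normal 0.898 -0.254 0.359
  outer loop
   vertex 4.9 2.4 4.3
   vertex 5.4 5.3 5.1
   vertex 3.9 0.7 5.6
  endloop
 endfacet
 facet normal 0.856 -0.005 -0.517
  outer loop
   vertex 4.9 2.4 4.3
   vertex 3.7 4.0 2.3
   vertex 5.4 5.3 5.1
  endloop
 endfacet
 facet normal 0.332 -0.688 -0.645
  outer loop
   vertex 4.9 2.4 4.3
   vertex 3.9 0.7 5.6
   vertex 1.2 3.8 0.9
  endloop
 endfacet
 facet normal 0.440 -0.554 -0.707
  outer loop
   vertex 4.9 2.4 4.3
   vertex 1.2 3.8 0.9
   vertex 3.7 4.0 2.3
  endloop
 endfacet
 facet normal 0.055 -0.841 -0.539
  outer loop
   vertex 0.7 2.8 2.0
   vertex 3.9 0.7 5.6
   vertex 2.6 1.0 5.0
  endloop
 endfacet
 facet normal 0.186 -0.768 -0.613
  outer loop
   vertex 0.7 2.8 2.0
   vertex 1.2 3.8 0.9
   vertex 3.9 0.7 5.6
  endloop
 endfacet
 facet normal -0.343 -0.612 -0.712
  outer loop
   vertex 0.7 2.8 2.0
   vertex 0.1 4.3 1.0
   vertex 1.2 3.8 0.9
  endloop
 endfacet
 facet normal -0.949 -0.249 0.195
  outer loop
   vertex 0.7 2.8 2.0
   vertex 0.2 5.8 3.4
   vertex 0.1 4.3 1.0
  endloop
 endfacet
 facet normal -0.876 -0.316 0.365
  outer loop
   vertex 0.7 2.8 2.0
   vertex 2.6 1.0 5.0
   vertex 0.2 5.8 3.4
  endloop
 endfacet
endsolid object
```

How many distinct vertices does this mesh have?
9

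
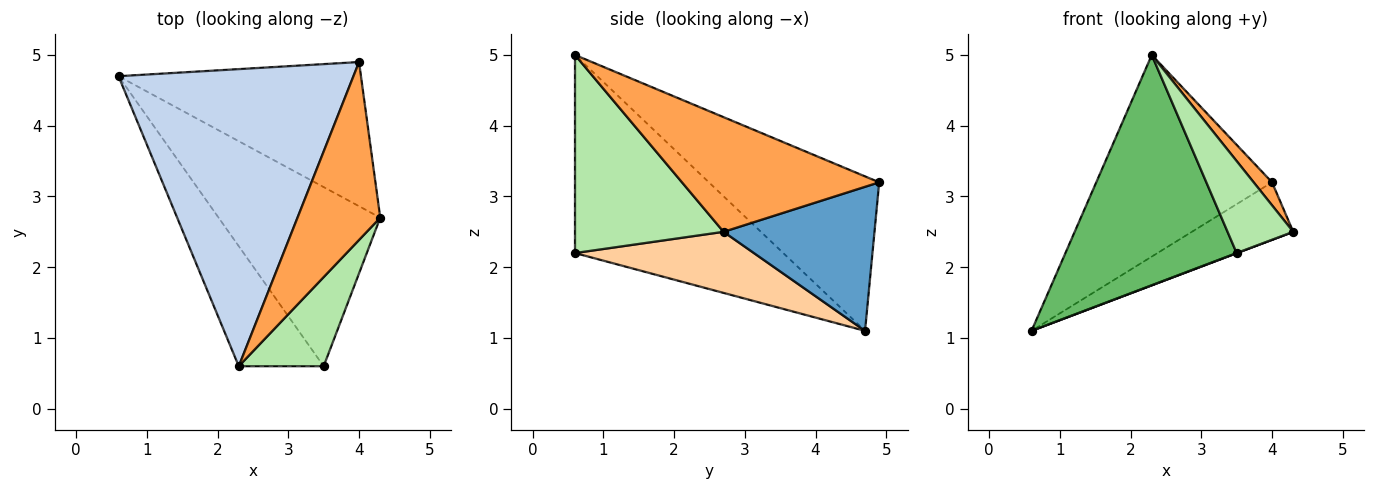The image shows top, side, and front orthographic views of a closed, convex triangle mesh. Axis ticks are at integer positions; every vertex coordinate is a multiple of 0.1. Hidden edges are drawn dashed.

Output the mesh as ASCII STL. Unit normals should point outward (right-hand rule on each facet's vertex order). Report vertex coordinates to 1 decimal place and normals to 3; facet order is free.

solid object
 facet normal 0.483 0.325 -0.813
  outer loop
   vertex 4.0 4.9 3.2
   vertex 4.3 2.7 2.5
   vertex 0.6 4.7 1.1
  endloop
 endfacet
 facet normal -0.478 0.493 0.727
  outer loop
   vertex 4.0 4.9 3.2
   vertex 0.6 4.7 1.1
   vertex 2.3 0.6 5.0
  endloop
 endfacet
 facet normal 0.809 -0.075 0.584
  outer loop
   vertex 4.0 4.9 3.2
   vertex 2.3 0.6 5.0
   vertex 4.3 2.7 2.5
  endloop
 endfacet
 facet normal 0.353 -0.001 -0.935
  outer loop
   vertex 3.5 0.6 2.2
   vertex 0.6 4.7 1.1
   vertex 4.3 2.7 2.5
  endloop
 endfacet
 facet normal -0.733 -0.603 -0.314
  outer loop
   vertex 3.5 0.6 2.2
   vertex 2.3 0.6 5.0
   vertex 0.6 4.7 1.1
  endloop
 endfacet
 facet normal 0.852 -0.377 0.365
  outer loop
   vertex 3.5 0.6 2.2
   vertex 4.3 2.7 2.5
   vertex 2.3 0.6 5.0
  endloop
 endfacet
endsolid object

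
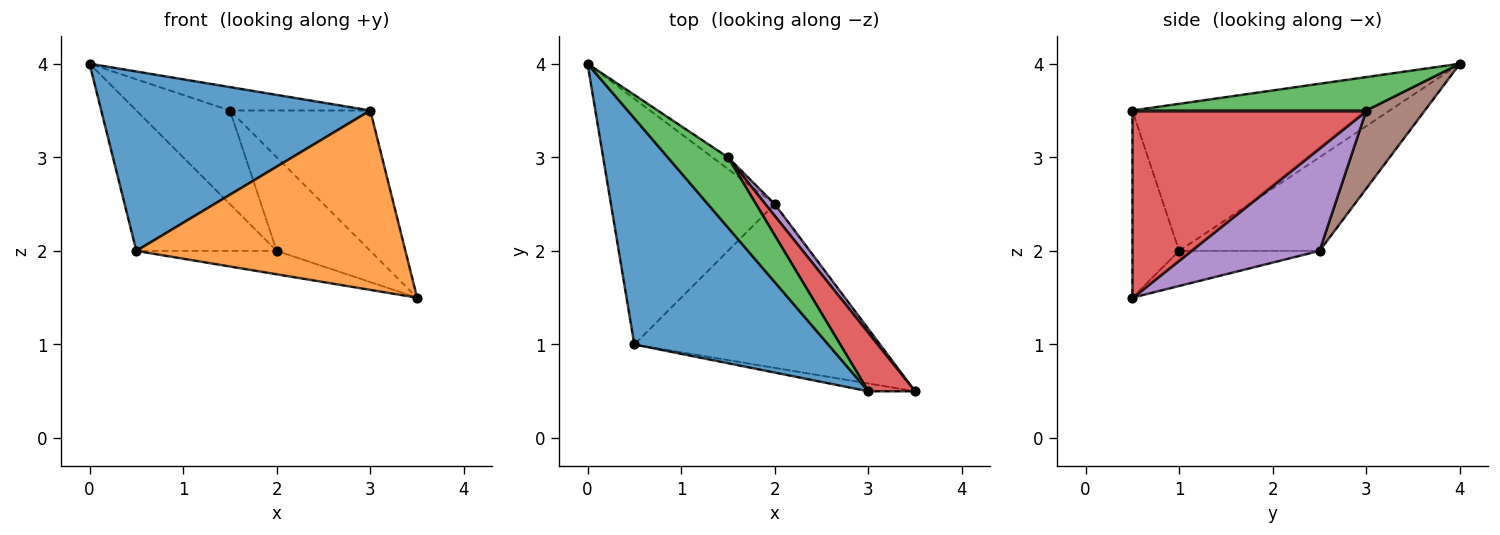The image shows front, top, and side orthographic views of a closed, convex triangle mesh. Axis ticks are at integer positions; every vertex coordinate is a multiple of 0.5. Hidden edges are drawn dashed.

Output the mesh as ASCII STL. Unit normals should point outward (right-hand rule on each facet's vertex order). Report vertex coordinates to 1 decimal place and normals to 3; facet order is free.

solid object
 facet normal -0.511 -0.534 0.674
  outer loop
   vertex 0.5 1.0 2.0
   vertex 3.0 0.5 3.5
   vertex 0.0 4.0 4.0
  endloop
 endfacet
 facet normal -0.171 -0.984 -0.043
  outer loop
   vertex 0.5 1.0 2.0
   vertex 3.5 0.5 1.5
   vertex 3.0 0.5 3.5
  endloop
 endfacet
 facet normal 0.466 0.280 0.839
  outer loop
   vertex 1.5 3.0 3.5
   vertex 0.0 4.0 4.0
   vertex 3.0 0.5 3.5
  endloop
 endfacet
 facet normal 0.838 0.503 0.210
  outer loop
   vertex 1.5 3.0 3.5
   vertex 3.0 0.5 3.5
   vertex 3.5 0.5 1.5
  endloop
 endfacet
 facet normal 0.807 0.587 0.073
  outer loop
   vertex 2.0 2.5 2.0
   vertex 1.5 3.0 3.5
   vertex 3.5 0.5 1.5
  endloop
 endfacet
 facet normal 0.527 0.843 -0.105
  outer loop
   vertex 2.0 2.5 2.0
   vertex 0.0 4.0 4.0
   vertex 1.5 3.0 3.5
  endloop
 endfacet
 facet normal -0.140 0.140 -0.980
  outer loop
   vertex 2.0 2.5 2.0
   vertex 3.5 0.5 1.5
   vertex 0.5 1.0 2.0
  endloop
 endfacet
 facet normal -0.444 0.444 -0.778
  outer loop
   vertex 2.0 2.5 2.0
   vertex 0.5 1.0 2.0
   vertex 0.0 4.0 4.0
  endloop
 endfacet
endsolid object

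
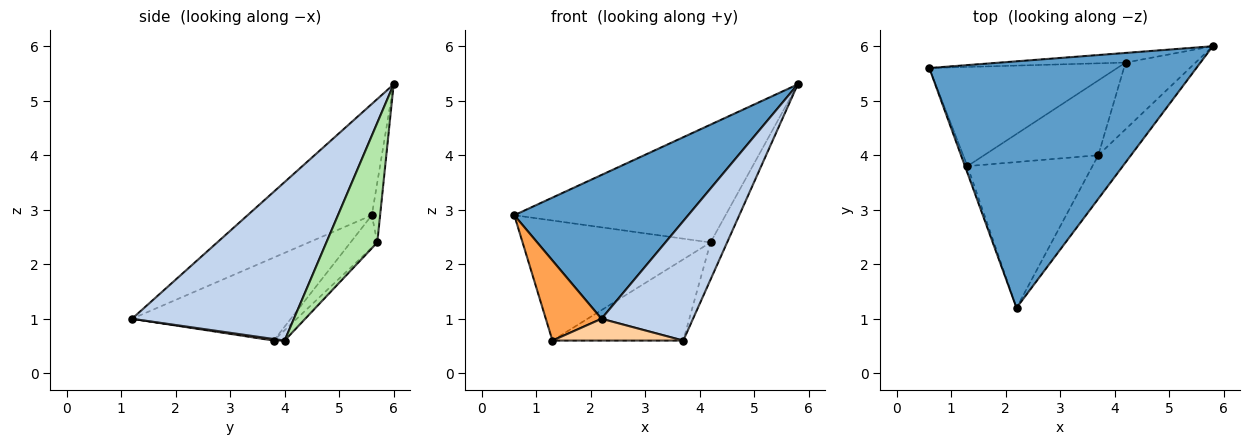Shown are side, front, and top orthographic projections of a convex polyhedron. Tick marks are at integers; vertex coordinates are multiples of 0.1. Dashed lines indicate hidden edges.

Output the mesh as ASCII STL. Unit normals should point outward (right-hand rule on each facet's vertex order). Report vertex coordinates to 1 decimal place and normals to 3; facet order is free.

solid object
 facet normal -0.339 -0.474 0.813
  outer loop
   vertex 2.2 1.2 1.0
   vertex 5.8 6.0 5.3
   vertex 0.6 5.6 2.9
  endloop
 endfacet
 facet normal 0.857 -0.484 -0.177
  outer loop
   vertex 3.7 4.0 0.6
   vertex 5.8 6.0 5.3
   vertex 2.2 1.2 1.0
  endloop
 endfacet
 facet normal -0.943 -0.331 -0.028
  outer loop
   vertex 1.3 3.8 0.6
   vertex 2.2 1.2 1.0
   vertex 0.6 5.6 2.9
  endloop
 endfacet
 facet normal 0.012 -0.148 -0.989
  outer loop
   vertex 1.3 3.8 0.6
   vertex 3.7 4.0 0.6
   vertex 2.2 1.2 1.0
  endloop
 endfacet
 facet normal -0.039 0.996 -0.082
  outer loop
   vertex 4.2 5.7 2.4
   vertex 0.6 5.6 2.9
   vertex 5.8 6.0 5.3
  endloop
 endfacet
 facet normal 0.831 0.271 -0.486
  outer loop
   vertex 4.2 5.7 2.4
   vertex 5.8 6.0 5.3
   vertex 3.7 4.0 0.6
  endloop
 endfacet
 facet normal -0.109 0.766 -0.633
  outer loop
   vertex 4.2 5.7 2.4
   vertex 1.3 3.8 0.6
   vertex 0.6 5.6 2.9
  endloop
 endfacet
 facet normal -0.061 0.734 -0.676
  outer loop
   vertex 4.2 5.7 2.4
   vertex 3.7 4.0 0.6
   vertex 1.3 3.8 0.6
  endloop
 endfacet
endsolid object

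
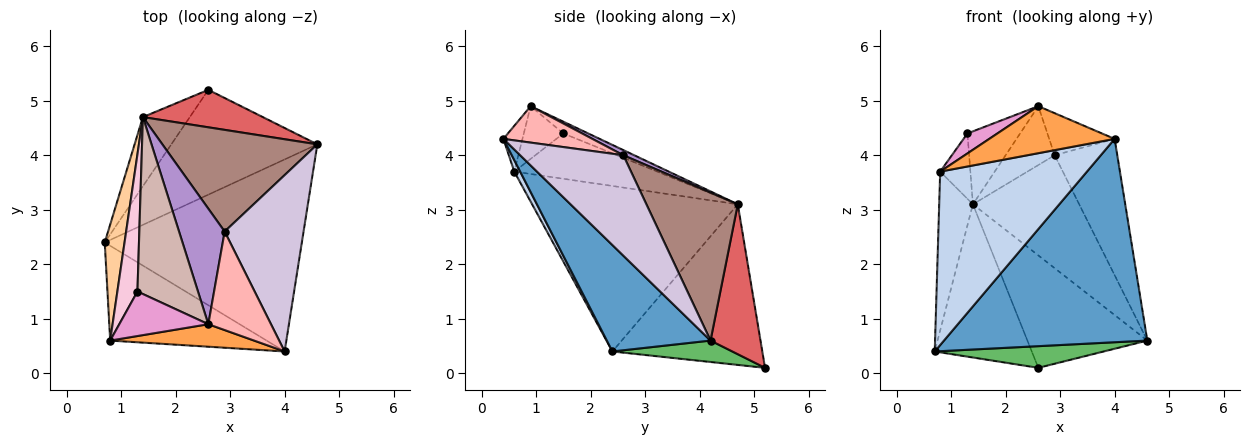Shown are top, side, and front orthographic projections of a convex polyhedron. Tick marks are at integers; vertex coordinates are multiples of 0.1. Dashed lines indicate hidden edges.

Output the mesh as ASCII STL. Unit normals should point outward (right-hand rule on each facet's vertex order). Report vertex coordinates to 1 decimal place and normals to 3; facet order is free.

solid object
 facet normal 0.348 -0.682 -0.644
  outer loop
   vertex 4.0 0.4 4.3
   vertex 0.7 2.4 0.4
   vertex 4.6 4.2 0.6
  endloop
 endfacet
 facet normal 0.035 -0.877 -0.479
  outer loop
   vertex 0.8 0.6 3.7
   vertex 0.7 2.4 0.4
   vertex 4.0 0.4 4.3
  endloop
 endfacet
 facet normal -0.136 -0.894 0.427
  outer loop
   vertex 0.8 0.6 3.7
   vertex 4.0 0.4 4.3
   vertex 2.6 0.9 4.9
  endloop
 endfacet
 facet normal -0.980 0.161 0.117
  outer loop
   vertex 0.8 0.6 3.7
   vertex 1.4 4.7 3.1
   vertex 0.7 2.4 0.4
  endloop
 endfacet
 facet normal 0.142 -0.200 -0.969
  outer loop
   vertex 2.6 5.2 0.1
   vertex 4.6 4.2 0.6
   vertex 0.7 2.4 0.4
  endloop
 endfacet
 facet normal -0.815 0.528 -0.238
  outer loop
   vertex 2.6 5.2 0.1
   vertex 0.7 2.4 0.4
   vertex 1.4 4.7 3.1
  endloop
 endfacet
 facet normal 0.368 0.882 0.294
  outer loop
   vertex 2.6 5.2 0.1
   vertex 1.4 4.7 3.1
   vertex 4.6 4.2 0.6
  endloop
 endfacet
 facet normal 0.471 0.346 0.811
  outer loop
   vertex 2.9 2.6 4.0
   vertex 2.6 0.9 4.9
   vertex 4.0 0.4 4.3
  endloop
 endfacet
 facet normal 0.100 0.452 0.887
  outer loop
   vertex 2.9 2.6 4.0
   vertex 1.4 4.7 3.1
   vertex 2.6 0.9 4.9
  endloop
 endfacet
 facet normal 0.710 0.431 0.558
  outer loop
   vertex 2.9 2.6 4.0
   vertex 4.0 0.4 4.3
   vertex 4.6 4.2 0.6
  endloop
 endfacet
 facet normal 0.538 0.626 0.564
  outer loop
   vertex 2.9 2.6 4.0
   vertex 4.6 4.2 0.6
   vertex 1.4 4.7 3.1
  endloop
 endfacet
 facet normal -0.177 0.375 0.910
  outer loop
   vertex 1.3 1.5 4.4
   vertex 2.6 0.9 4.9
   vertex 1.4 4.7 3.1
  endloop
 endfacet
 facet normal -0.475 -0.360 0.803
  outer loop
   vertex 1.3 1.5 4.4
   vertex 0.8 0.6 3.7
   vertex 2.6 0.9 4.9
  endloop
 endfacet
 facet normal -0.898 0.190 0.398
  outer loop
   vertex 1.3 1.5 4.4
   vertex 1.4 4.7 3.1
   vertex 0.8 0.6 3.7
  endloop
 endfacet
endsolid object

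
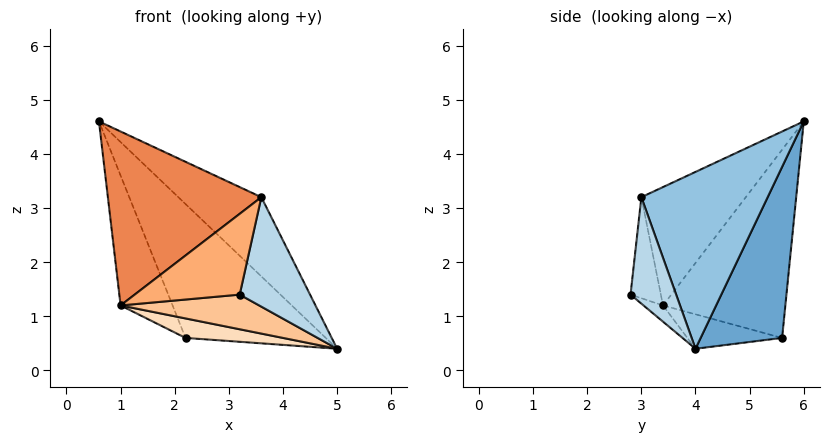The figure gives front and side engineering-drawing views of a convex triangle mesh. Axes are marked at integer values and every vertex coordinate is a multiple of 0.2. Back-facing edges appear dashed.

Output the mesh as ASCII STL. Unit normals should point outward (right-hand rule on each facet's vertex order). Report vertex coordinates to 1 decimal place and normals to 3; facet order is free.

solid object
 facet normal 0.499 0.859 0.114
  outer loop
   vertex 2.2 5.6 0.6
   vertex 0.6 6.0 4.6
   vertex 5.0 4.0 0.4
  endloop
 endfacet
 facet normal 0.712 0.468 0.523
  outer loop
   vertex 3.6 3.0 3.2
   vertex 5.0 4.0 0.4
   vertex 0.6 6.0 4.6
  endloop
 endfacet
 facet normal 0.544 -0.839 -0.028
  outer loop
   vertex 3.6 3.0 3.2
   vertex 3.2 2.8 1.4
   vertex 5.0 4.0 0.4
  endloop
 endfacet
 facet normal -0.852 0.362 -0.377
  outer loop
   vertex 1.0 3.4 1.2
   vertex 0.6 6.0 4.6
   vertex 2.2 5.6 0.6
  endloop
 endfacet
 facet normal -0.490 -0.719 0.493
  outer loop
   vertex 1.0 3.4 1.2
   vertex 3.6 3.0 3.2
   vertex 0.6 6.0 4.6
  endloop
 endfacet
 facet normal -0.273 -0.947 0.166
  outer loop
   vertex 1.0 3.4 1.2
   vertex 3.2 2.8 1.4
   vertex 3.6 3.0 3.2
  endloop
 endfacet
 facet normal -0.079 -0.565 -0.821
  outer loop
   vertex 1.0 3.4 1.2
   vertex 5.0 4.0 0.4
   vertex 3.2 2.8 1.4
  endloop
 endfacet
 facet normal -0.168 -0.173 -0.970
  outer loop
   vertex 1.0 3.4 1.2
   vertex 2.2 5.6 0.6
   vertex 5.0 4.0 0.4
  endloop
 endfacet
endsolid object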